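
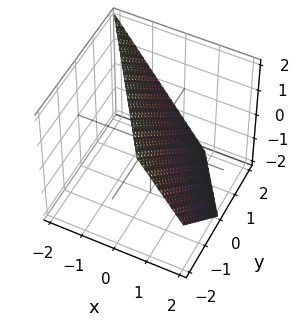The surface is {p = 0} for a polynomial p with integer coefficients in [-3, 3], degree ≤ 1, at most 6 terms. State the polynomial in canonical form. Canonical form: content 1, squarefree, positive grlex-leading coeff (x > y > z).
The degree is 1 — the surface is flat (a plane).
Checking where it meets the axes: it crosses the y-axis at the gridline y = 1; it meets the z-axis at z = 1 (among the integer gridlines).
Matching integer coefficients to the picture gives p.

3*x + 2*y + 2*z - 2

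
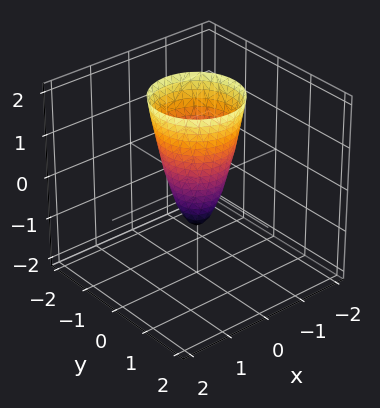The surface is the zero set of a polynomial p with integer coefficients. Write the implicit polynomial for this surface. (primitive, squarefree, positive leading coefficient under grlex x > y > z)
(a) Degree: no degree-1 surface has this shape, so deg p = 2.
(b) Symmetries: rotational symmetry about the z-axis ⇒ p depends on x, y only through x² + y².
(c) Reading off the gridlines: it crosses the z-axis at the gridline z = -1; a circular section at z = 1 has radius between 0 and 1.
(d) Fitting integer coefficients to these (and the overall shape) gives p.

3*x^2 + 3*y^2 - z - 1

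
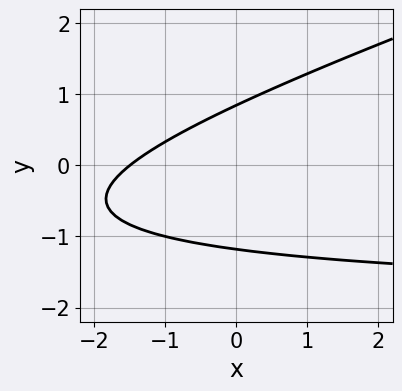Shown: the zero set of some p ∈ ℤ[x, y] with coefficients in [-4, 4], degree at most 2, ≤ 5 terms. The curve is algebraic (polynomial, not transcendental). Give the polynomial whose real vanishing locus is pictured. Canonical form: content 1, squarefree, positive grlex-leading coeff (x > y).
First, degree: no degree-1 curve has this shape, so deg p = 2.
Finally, solving for integer coefficients yields p as stated.

x*y - 3*y^2 + 2*x - y + 3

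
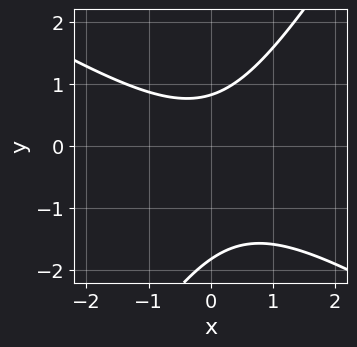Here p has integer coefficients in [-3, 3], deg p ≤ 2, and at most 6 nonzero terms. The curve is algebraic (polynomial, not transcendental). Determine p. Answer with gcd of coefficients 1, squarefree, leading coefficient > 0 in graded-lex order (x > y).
2*x^2 + 2*x*y - 2*y^2 - 2*y + 3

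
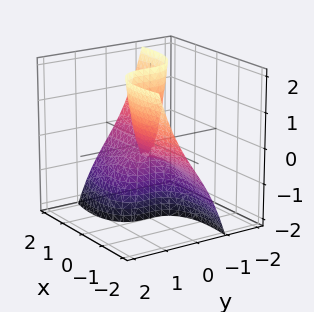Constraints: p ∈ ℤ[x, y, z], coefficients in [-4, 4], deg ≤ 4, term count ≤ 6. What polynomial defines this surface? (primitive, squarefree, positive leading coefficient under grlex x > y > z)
First, deg p = 3. A generic line meets the surface in up to 3 points.
Then, observable constraints: one x-axis crossing is at x = 0; one y-axis crossing is at y = 0; the visible z-axis segment lies entirely on the surface.
Finally, matching integer coefficients to the picture gives p.

2*x^2*y + 3*y^3 + 3*x*z - y^2 + x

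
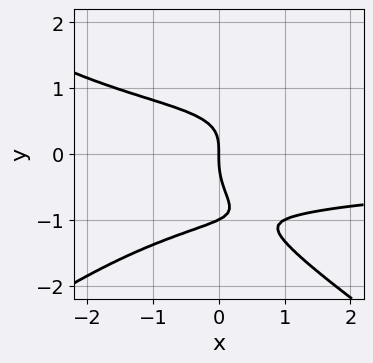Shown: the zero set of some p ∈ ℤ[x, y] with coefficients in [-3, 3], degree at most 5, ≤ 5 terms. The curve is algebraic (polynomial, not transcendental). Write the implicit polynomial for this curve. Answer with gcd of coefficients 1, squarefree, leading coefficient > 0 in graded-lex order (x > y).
(a) The degree is 4 — a generic line meets the curve in up to 4 points.
(b) Reading off the gridlines: it meets the x-axis at x = 0 (among the integer gridlines); among the integer gridlines, it crosses the y-axis at y ∈ {-1, 0}.
(c) Assembling these constraints gives the stated polynomial.

x^2*y^2 - 2*y^4 + x*y^2 - 2*y^3 - 2*x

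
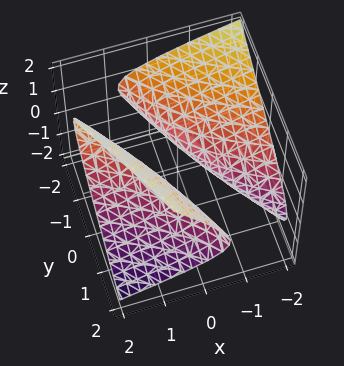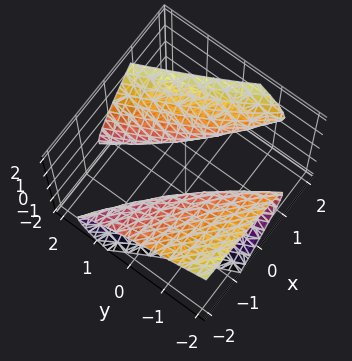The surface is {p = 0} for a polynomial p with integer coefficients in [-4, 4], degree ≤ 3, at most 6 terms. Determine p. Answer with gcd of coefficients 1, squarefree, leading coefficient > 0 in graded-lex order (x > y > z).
x^2 + 3*x*y + 3*x*z + y^2 - 3*z^2 - 1

(a) The picture has 2 separate pieces. Treating them together as one polynomial.
(b) Degree: no degree-1 surface has this shape, so deg p = 2.
(c) From the visible intercepts: among the integer gridlines, it crosses the x-axis at x ∈ {-1, 1}; the y-axis gridline crossings are at y ∈ {-1, 1}.
(d) Assembling these constraints gives the stated polynomial.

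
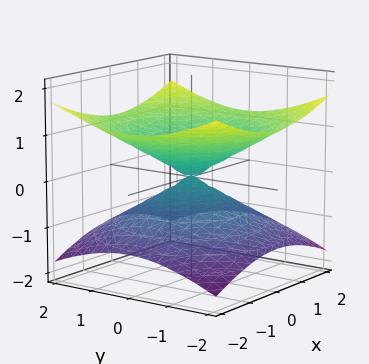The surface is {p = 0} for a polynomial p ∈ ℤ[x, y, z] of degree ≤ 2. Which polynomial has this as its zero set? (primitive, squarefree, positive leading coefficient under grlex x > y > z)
First, the degree is 2 — a double cone through the origin; a quadric.
Then, symmetries: rotational symmetry about the z-axis ⇒ p depends on x, y only through x² + y²; it's symmetric under z → −z, forcing even powers of z.
Then, from the visible intercepts: it crosses the y-axis at the gridline y = 0; a circular section at z = -1 has radius between 1 and 2; it crosses the z-axis at the gridline z = 0.
Finally, matching integer coefficients to the picture gives p.

x^2 + y^2 - 3*z^2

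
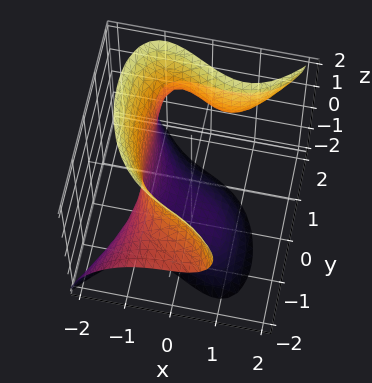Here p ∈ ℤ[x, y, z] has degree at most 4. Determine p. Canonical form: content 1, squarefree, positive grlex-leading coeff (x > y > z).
3*x^3 - 2*x*y*z - 2*y^2*z + z^3 + 3

deg p = 3. A generic line meets the surface in up to 3 points.
Checking where it meets the axes: the surface avoids every integer y-axis point in the box; it crosses the x-axis at the gridline x = -1.
These observations pin down the coefficients.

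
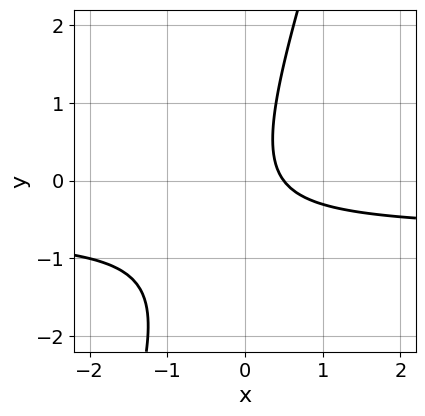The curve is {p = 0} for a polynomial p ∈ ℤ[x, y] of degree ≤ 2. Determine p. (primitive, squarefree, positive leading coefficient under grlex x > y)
3*x*y - y^2 + 2*x - 1

(a) deg p = 2. No degree-1 curve has this shape.
(b) Checking where it meets the axes: the curve avoids every integer y-axis point in the box.
(c) Together with the visible shape, these determine p as stated.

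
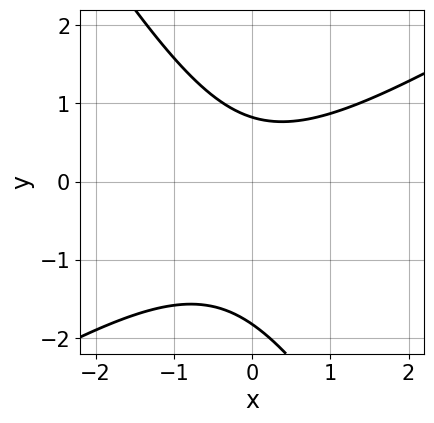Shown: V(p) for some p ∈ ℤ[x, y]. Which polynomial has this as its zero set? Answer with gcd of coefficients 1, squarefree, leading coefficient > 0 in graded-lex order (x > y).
Degree: the shape is more complex than any degree-1 curve, so deg p = 2.
Checking where it meets the axes: no x-intercept at any integer in the box.
Matching integer coefficients to the picture gives p.

2*x^2 - 2*x*y - 2*y^2 - 2*y + 3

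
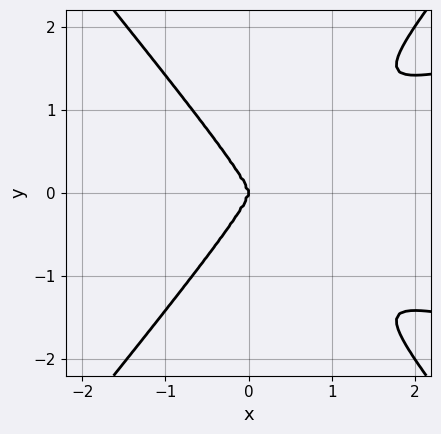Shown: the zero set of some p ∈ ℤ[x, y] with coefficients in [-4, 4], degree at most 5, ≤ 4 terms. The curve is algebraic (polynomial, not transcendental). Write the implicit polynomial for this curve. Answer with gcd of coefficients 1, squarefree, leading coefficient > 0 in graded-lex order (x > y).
deg p = 4. No degree-3 curve has this shape.
Symmetries: the y ↦ −y reflection is a symmetry, so y appears only in even powers.
Checking where it meets the axes: one y-axis crossing is at y = 0; it crosses the x-axis at the gridline x = 0.
Solving for integer coefficients yields p as stated.

3*x^2*y^2 - 2*y^4 - 2*x^3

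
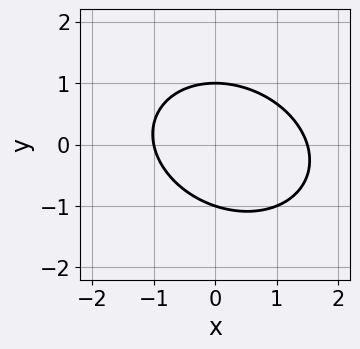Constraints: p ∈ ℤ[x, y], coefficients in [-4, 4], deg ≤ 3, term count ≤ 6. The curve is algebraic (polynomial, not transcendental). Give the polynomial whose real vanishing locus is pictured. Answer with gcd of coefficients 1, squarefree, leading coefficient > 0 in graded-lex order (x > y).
Degree: no degree-1 curve has this shape, so deg p = 2.
From the axis intercepts and sections: one x-axis crossing is at x = -1; among the integer gridlines, it crosses the y-axis at y ∈ {-1, 1}.
Putting this together gives p.

2*x^2 + x*y + 3*y^2 - x - 3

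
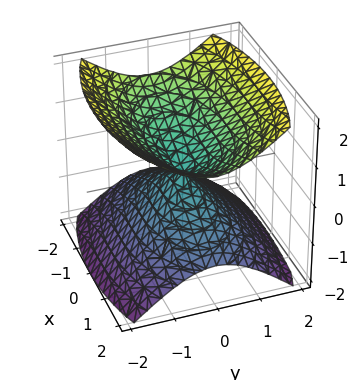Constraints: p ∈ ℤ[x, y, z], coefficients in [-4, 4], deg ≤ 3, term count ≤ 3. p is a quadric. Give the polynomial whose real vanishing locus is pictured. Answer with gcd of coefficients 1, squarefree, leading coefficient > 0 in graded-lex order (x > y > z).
I count 2 distinct pieces. They look like related sheets of one shape, so recover p as a whole.
Degree: a double cone through the origin; a quadric, so deg p = 2.
Symmetries: the y ↦ −y reflection is a symmetry, so y appears only in even powers; the z ↦ −z reflection is a symmetry, so z appears only in even powers; the x ↦ −x reflection is a symmetry, so x appears only in even powers.
From the axis intercepts and sections: one z-axis crossing is at z = 0; it crosses the y-axis at the gridline y = 0; one x-axis crossing is at x = 0.
Fitting integer coefficients to these (and the overall shape) gives p.

x^2 + 3*y^2 - 3*z^2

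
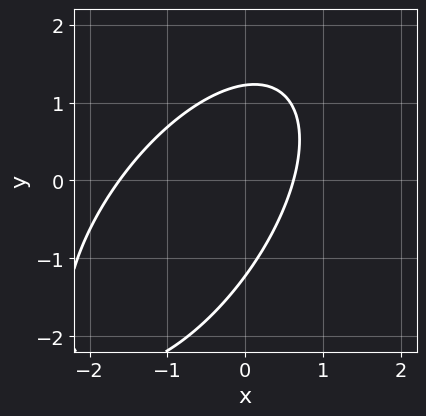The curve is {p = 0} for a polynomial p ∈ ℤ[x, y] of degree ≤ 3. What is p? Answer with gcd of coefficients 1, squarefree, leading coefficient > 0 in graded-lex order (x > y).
1. Degree: no degree-1 curve has this shape, so deg p = 2.
2. Matching integer coefficients to the picture gives p.

3*x^2 - 3*x*y + 2*y^2 + 3*x - 3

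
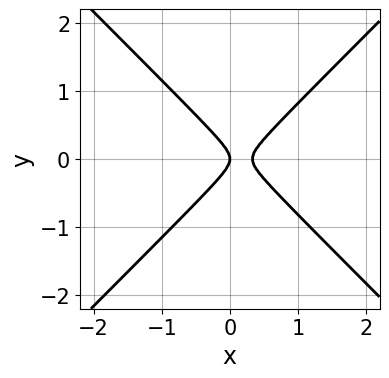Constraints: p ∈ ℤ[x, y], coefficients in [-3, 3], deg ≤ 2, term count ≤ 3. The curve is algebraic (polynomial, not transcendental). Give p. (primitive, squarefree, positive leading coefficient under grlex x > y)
1. deg p = 2. The shape is more complex than any degree-1 curve.
2. Symmetries: mirror symmetry y ↦ −y ⇒ only even powers of y.
3. Observable constraints: one y-axis crossing is at y = 0; it crosses the x-axis at the gridline x = 0.
4. The integer polynomial consistent with all of this is the stated p.

3*x^2 - 3*y^2 - x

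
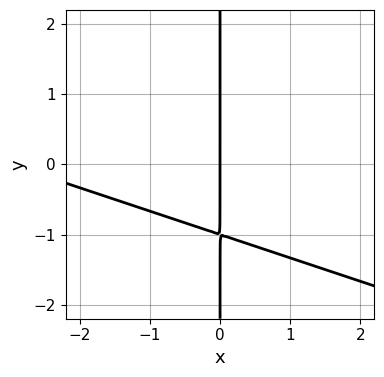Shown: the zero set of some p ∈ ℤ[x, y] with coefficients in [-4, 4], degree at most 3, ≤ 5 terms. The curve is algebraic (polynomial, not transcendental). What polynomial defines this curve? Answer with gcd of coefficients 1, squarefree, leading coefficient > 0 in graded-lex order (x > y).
x^2 + 3*x*y + 3*x

1. The degree is 2 — a generic line meets the curve in up to 2 points.
2. Checking where it meets the axes: it meets the x-axis at x = 0 (among the integer gridlines); every point of the y-axis in the box is on the curve.
3. Matching integer coefficients to the picture gives p.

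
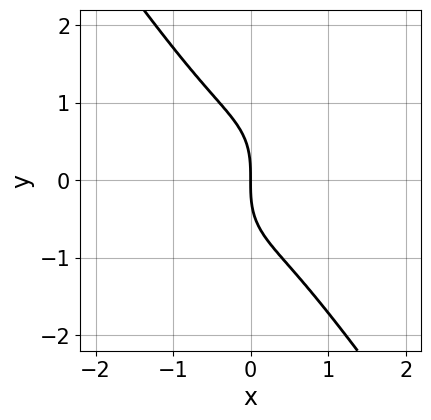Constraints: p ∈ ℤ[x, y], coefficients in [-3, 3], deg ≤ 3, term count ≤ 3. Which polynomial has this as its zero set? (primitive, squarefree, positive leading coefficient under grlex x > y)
First, the degree is 3 — a generic line meets the curve in up to 3 points.
Then, observable constraints: it meets the x-axis at x = 0 (among the integer gridlines); it crosses the y-axis at the gridline y = 0.
Finally, matching integer coefficients to the picture gives p.

3*x^3 + y^3 + 2*x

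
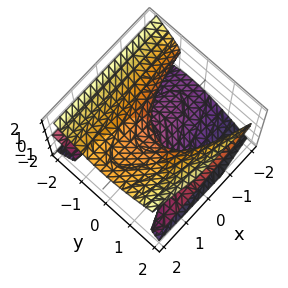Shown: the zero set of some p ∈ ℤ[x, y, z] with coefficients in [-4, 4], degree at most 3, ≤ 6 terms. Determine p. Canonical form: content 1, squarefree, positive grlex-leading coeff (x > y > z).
3*y^2*z - 3*z^3 + x*y + 2*x - y

First, deg p = 3. A generic line meets the surface in up to 3 points.
Next, observable constraints: it crosses the z-axis at the gridline z = 0; it crosses the x-axis at the gridline x = 0.
Finally, the integer polynomial consistent with all of this is the stated p.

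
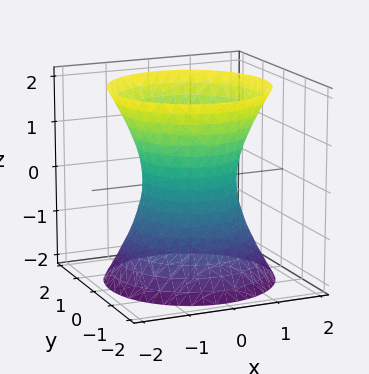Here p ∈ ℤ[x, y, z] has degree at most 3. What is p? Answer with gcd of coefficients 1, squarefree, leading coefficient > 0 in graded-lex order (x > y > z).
(a) deg p = 2.
(b) By symmetry, the surface is invariant under rotation about z: p = q(x² + y², z).
(c) Observable constraints: among the integer gridlines, it crosses the y-axis at y ∈ {-1, 1}; it misses every integer gridline on the z-axis.
(d) The integer polynomial consistent with all of this is the stated p.

2*x^2 + 2*y^2 - z^2 - 2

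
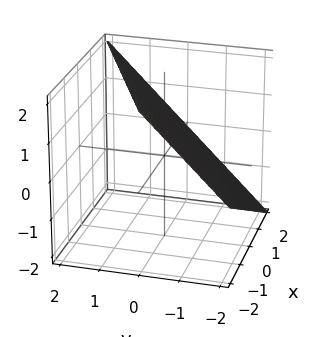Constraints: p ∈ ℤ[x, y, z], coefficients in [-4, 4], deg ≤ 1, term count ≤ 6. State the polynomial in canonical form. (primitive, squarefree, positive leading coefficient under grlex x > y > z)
First, degree: every cross-section is a straight line — this is a plane, so deg p = 1.
Next, from the visible intercepts: it crosses the y-axis at the gridline y = -1; it meets the x-axis at x = 2 (among the integer gridlines); one z-axis crossing is at z = 1.
Finally, assembling these constraints gives the stated polynomial.

x - 2*y + 2*z - 2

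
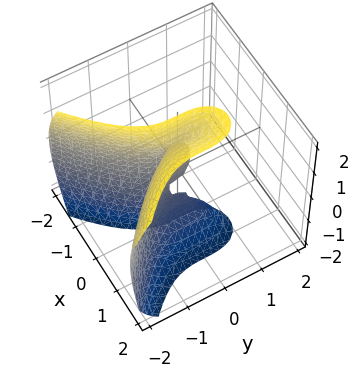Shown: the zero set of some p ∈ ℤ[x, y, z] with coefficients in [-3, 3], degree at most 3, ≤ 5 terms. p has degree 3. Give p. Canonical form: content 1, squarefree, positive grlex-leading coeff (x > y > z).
x*z^2 - y^3 - 3*x^2 - x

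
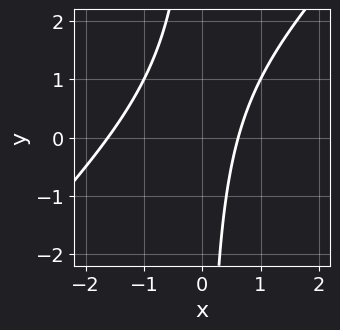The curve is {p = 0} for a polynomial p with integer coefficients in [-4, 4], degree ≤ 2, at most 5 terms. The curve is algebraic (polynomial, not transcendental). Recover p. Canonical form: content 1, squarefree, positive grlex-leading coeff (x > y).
x^2 - x*y + x - 1

deg p = 2. A generic line meets the curve in up to 2 points.
Observable constraints: the curve avoids every integer y-axis point in the box.
The integer polynomial consistent with all of this is the stated p.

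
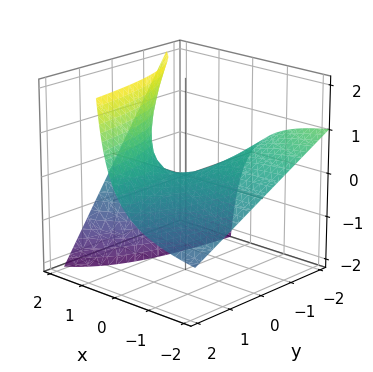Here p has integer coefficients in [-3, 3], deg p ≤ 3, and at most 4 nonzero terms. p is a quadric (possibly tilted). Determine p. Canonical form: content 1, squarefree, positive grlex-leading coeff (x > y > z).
(a) The degree is 2 — the shape is more complex than any degree-1 surface.
(b) Reading off the gridlines: the visible x-axis segment lies entirely on the surface; every point of the y-axis in the box is on the surface; it crosses the z-axis at the gridline z = 0.
(c) The integer polynomial consistent with all of this is the stated p.

2*x*y + 3*x*z - 3*z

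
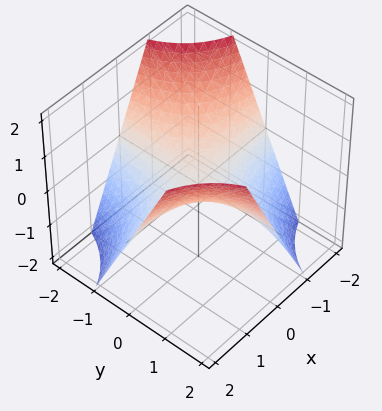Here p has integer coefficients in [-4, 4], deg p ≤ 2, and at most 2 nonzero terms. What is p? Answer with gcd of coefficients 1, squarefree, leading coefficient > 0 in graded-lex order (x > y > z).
x*y - z

(a) The degree is 2 — a hyperbolic paraboloid; a quadric.
(b) Against the integer gridlines: the visible y-axis segment lies entirely on the surface; the visible x-axis segment lies entirely on the surface; it crosses the z-axis at the gridline z = 0.
(c) Assembling these constraints gives the stated polynomial.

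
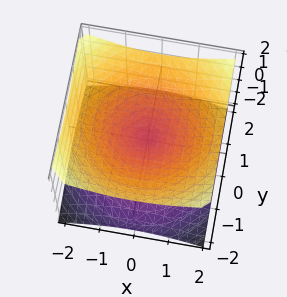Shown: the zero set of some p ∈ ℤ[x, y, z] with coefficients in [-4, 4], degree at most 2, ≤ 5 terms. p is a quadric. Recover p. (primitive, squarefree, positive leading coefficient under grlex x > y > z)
(a) Degree: two nappes meeting at a single point; a quadric, so deg p = 2.
(b) Symmetries: it's symmetric under z → −z, forcing even powers of z; rotational symmetry about the z-axis ⇒ p depends on x, y only through x² + y².
(c) Against the integer gridlines: a circular section at z = -1 has radius between 1 and 2; it crosses the x-axis at the gridline x = 0; it crosses the y-axis at the gridline y = 0.
(d) Fitting integer coefficients to these (and the overall shape) gives p.

x^2 + y^2 - 2*z^2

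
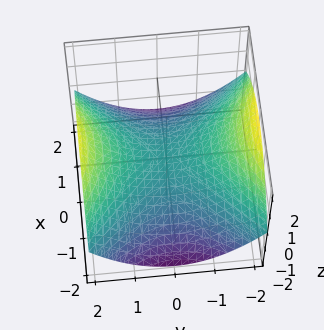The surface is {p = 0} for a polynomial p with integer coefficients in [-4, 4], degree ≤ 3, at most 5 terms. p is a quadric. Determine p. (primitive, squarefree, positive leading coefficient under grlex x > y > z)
x^2 - y^2 + 3*z

First, deg p = 2. A hyperbolic paraboloid; a quadric.
Then, symmetries: it's symmetric under y → −y, forcing even powers of y; it's symmetric under x → −x, forcing even powers of x.
Next, observable constraints: it meets the y-axis at y = 0 (among the integer gridlines); it meets the z-axis at z = 0 (among the integer gridlines).
Finally, these observations pin down the coefficients.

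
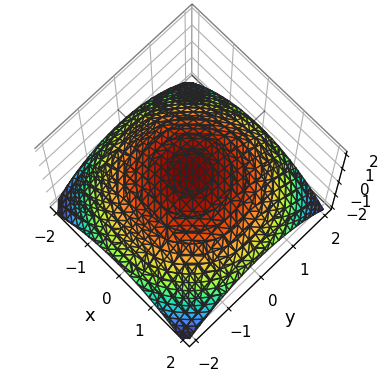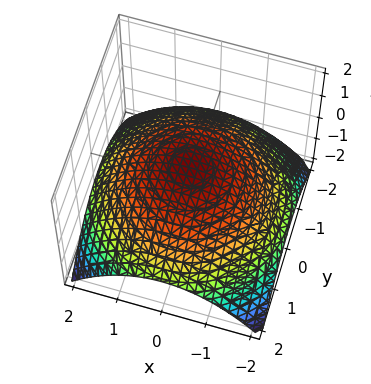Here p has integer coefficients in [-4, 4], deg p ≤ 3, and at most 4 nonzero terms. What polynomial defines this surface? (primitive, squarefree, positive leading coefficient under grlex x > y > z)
(a) The degree is 2 — no degree-1 surface has this shape.
(b) Symmetry: the z-axis is an axis of rotation, so x and y enter only as x² + y².
(c) Observable constraints: a circular section at z = 0 has radius between 1 and 2.
(d) Solving for integer coefficients yields p as stated.

x^2 + y^2 + 3*z - 2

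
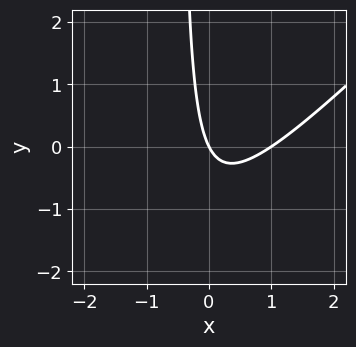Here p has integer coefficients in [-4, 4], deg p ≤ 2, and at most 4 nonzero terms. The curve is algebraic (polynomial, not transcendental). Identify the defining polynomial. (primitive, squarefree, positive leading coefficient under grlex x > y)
2*x^2 - 2*x*y - 2*x - y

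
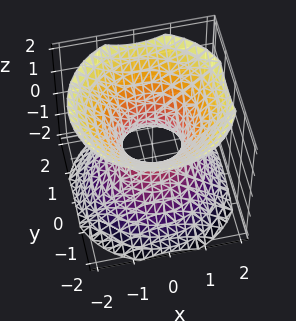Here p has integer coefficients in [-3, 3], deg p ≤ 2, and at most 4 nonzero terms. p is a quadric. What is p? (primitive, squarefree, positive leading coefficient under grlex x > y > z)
1. deg p = 2.
2. Symmetries: mirror symmetry z ↦ −z ⇒ only even powers of z; every cross-section ⟂ z is a circle, so x, y appear only via x² + y².
3. From the visible intercepts: the surface avoids every integer z-axis point in the box; a circular section at z = -1 has radius between 1 and 2.
4. Solving for integer coefficients yields p as stated.

3*x^2 + 3*y^2 - 3*z^2 - 2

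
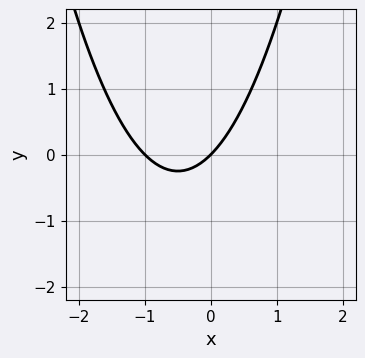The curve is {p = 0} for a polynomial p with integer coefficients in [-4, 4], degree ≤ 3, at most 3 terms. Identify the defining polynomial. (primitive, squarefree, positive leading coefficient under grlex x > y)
The degree is 2 — a generic line meets the curve in up to 2 points.
From the visible intercepts: one y-axis crossing is at y = 0; the x-axis gridline crossings are at x ∈ {-1, 0}.
The integer polynomial consistent with all of this is the stated p.

x^2 + x - y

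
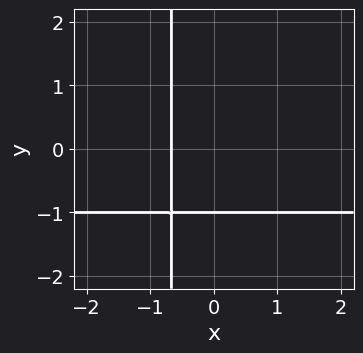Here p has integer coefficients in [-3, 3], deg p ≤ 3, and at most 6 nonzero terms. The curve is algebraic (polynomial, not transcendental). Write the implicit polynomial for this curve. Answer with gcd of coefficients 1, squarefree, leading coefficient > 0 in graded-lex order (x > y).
(a) The degree is 2 — the shape is more complex than any degree-1 curve.
(b) Checking where it meets the axes: one y-axis crossing is at y = -1.
(c) Putting this together gives p.

3*x*y + 3*x + 2*y + 2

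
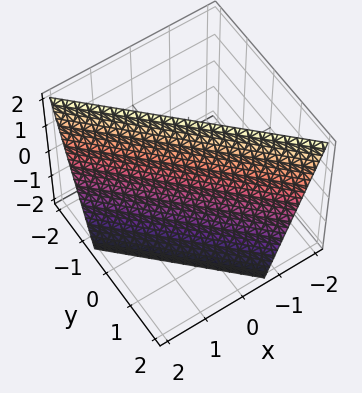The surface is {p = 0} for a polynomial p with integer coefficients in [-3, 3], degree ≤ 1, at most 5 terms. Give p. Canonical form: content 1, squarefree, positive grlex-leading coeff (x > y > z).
The degree is 1 — the surface is flat (a plane).
From the visible intercepts: one z-axis crossing is at z = 2.
Matching integer coefficients to the picture gives p.

3*x + 3*y + z - 2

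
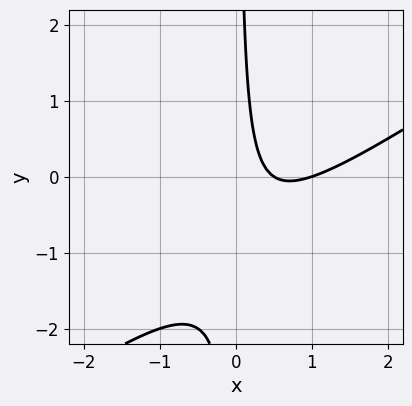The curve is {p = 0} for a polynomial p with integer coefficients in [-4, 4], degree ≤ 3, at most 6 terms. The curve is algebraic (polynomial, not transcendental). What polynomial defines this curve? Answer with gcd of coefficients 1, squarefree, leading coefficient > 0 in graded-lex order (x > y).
(a) Degree: no degree-1 curve has this shape, so deg p = 2.
(b) Observable constraints: it crosses the x-axis at the gridline x = 1; the curve avoids every integer y-axis point in the box.
(c) Solving for integer coefficients yields p as stated.

2*x^2 - 3*x*y - 3*x + 1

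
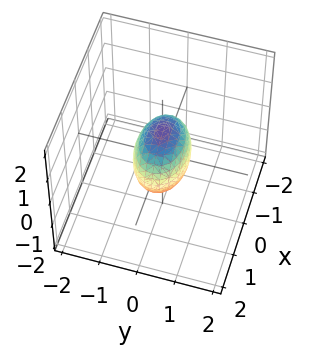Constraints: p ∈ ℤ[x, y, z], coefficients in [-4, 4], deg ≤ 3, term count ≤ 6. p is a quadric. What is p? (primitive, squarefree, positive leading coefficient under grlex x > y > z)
x^2 + 2*y^2 + z^2 - 1

1. Degree: bounded and convex; a quadric, so deg p = 2.
2. Symmetries: mirror symmetry y ↦ −y ⇒ only even powers of y; mirror symmetry x ↦ −x ⇒ only even powers of x; it's symmetric under z → −z, forcing even powers of z.
3. Checking where it meets the axes: among the integer gridlines, it crosses the z-axis at z ∈ {-1, 1}; the x-axis gridline crossings are at x ∈ {-1, 1}.
4. The integer polynomial consistent with all of this is the stated p.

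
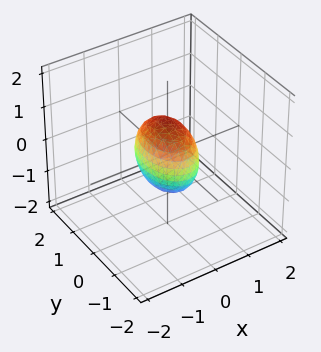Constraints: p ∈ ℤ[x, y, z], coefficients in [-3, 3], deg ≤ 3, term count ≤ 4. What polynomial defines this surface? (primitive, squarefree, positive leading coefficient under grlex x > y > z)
2*x^2 + y^2 + z^2 - 1

(a) The degree is 2 — a closed, bounded, convex surface; a quadric.
(b) Symmetries: the y ↦ −y reflection is a symmetry, so y appears only in even powers; mirror symmetry z ↦ −z ⇒ only even powers of z; mirror symmetry x ↦ −x ⇒ only even powers of x.
(c) Against the integer gridlines: among the integer gridlines, it crosses the z-axis at z ∈ {-1, 1}; the y-axis gridline crossings are at y ∈ {-1, 1}.
(d) Solving for integer coefficients yields p as stated.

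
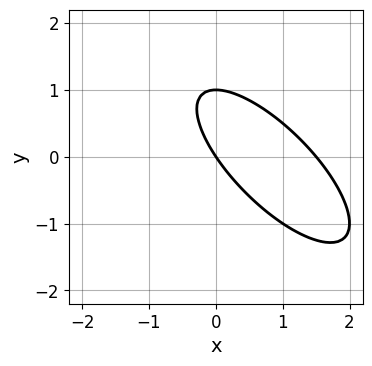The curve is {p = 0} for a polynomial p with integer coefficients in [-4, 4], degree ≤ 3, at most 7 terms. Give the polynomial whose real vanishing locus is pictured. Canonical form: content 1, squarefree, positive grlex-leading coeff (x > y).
(a) Degree: the shape is more complex than any degree-1 curve, so deg p = 2.
(b) Reading off the gridlines: one x-axis crossing is at x = 0; among the integer gridlines, it crosses the y-axis at y ∈ {0, 1}.
(c) Together with the visible shape, these determine p as stated.

2*x^2 + 3*x*y + 2*y^2 - 3*x - 2*y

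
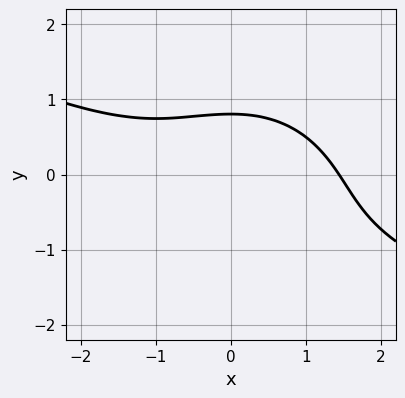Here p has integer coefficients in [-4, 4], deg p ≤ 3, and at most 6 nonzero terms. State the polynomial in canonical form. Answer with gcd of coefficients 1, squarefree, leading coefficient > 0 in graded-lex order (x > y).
x^3 + 2*x^2*y + 2*y^3 + 3*y^2 - 3

(a) Degree: the shape is more complex than any degree-2 curve, so deg p = 3.
(b) Putting this together gives p.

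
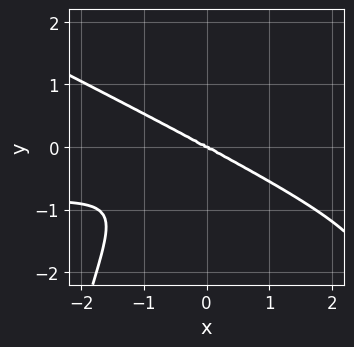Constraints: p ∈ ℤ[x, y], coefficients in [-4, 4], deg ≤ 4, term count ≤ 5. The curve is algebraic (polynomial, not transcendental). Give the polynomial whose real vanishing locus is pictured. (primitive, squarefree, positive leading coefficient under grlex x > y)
First, the degree is 4 — no degree-3 curve has this shape.
Then, observable constraints: it meets the y-axis at y = 0 (among the integer gridlines); it crosses the x-axis at the gridline x = 0.
Finally, putting this together gives p.

x^3*y + 2*x^2*y^2 + x^3 + x^2*y + 3*y^3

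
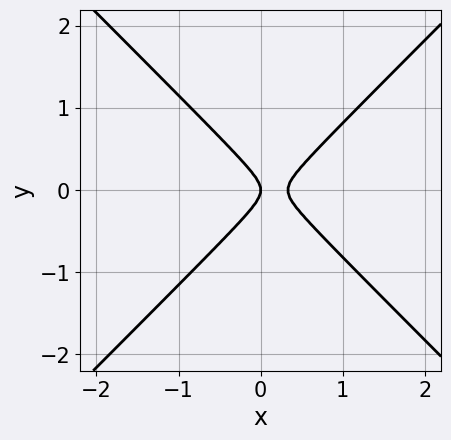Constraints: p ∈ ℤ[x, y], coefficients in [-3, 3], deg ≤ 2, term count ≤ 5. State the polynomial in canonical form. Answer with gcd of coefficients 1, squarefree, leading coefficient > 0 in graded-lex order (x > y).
deg p = 2. A generic line meets the curve in up to 2 points.
Symmetries: the y ↦ −y reflection is a symmetry, so y appears only in even powers.
From the visible intercepts: it meets the x-axis at x = 0 (among the integer gridlines); it meets the y-axis at y = 0 (among the integer gridlines).
Solving for integer coefficients yields p as stated.

3*x^2 - 3*y^2 - x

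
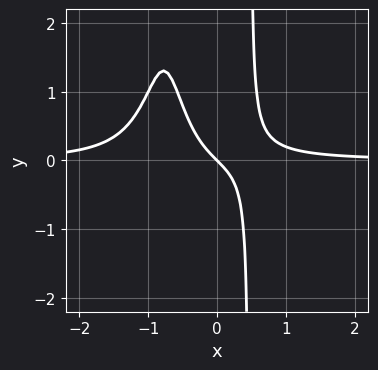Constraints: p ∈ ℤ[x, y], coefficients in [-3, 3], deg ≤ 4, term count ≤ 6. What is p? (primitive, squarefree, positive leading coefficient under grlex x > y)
Degree: a generic line meets the curve in up to 4 points, so deg p = 4.
Observable constraints: one x-axis crossing is at x = 0; one y-axis crossing is at y = 0.
Putting this together gives p.

3*x^3*y + 3*x^2*y - x - y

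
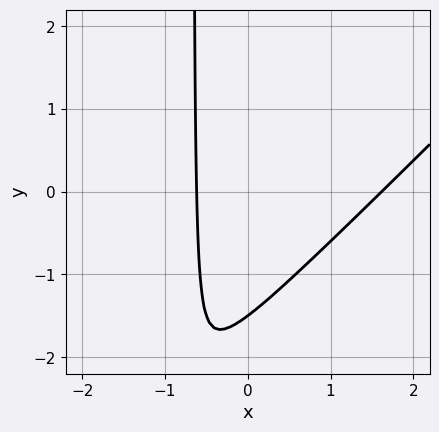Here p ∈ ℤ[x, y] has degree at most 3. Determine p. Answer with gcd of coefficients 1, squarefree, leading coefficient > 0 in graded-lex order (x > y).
deg p = 2.
Matching integer coefficients to the picture gives p.

3*x^2 - 3*x*y - 3*x - 2*y - 3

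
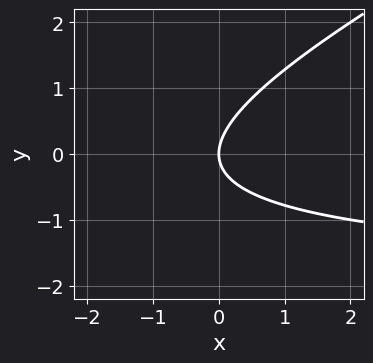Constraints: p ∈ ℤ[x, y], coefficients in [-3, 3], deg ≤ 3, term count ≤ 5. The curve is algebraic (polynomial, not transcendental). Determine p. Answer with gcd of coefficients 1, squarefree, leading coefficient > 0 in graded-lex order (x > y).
(a) deg p = 2. No degree-1 curve has this shape.
(b) Against the integer gridlines: it meets the y-axis at y = 0 (among the integer gridlines); one x-axis crossing is at x = 0.
(c) Matching integer coefficients to the picture gives p.

x*y - 2*y^2 + 2*x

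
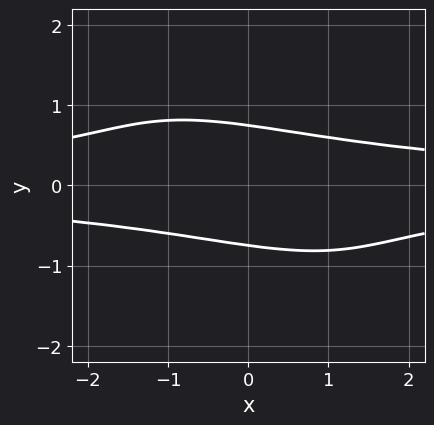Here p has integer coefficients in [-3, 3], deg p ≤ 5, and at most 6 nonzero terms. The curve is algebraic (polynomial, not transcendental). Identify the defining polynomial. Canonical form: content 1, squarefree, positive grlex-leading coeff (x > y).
x^2*y^2 + 2*x*y^3 + y^4 + 3*y^2 - 2

(a) The degree is 4 — no degree-3 curve has this shape.
(b) Checking where it meets the axes: no x-intercept at any integer in the box.
(c) The integer polynomial consistent with all of this is the stated p.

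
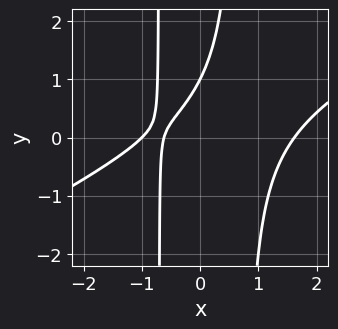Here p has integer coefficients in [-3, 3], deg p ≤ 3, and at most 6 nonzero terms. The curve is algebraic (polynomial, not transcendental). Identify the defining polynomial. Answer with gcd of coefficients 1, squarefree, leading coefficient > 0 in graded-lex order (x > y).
x^3 - 2*x^2*y - 2*x + y - 1

The degree is 3 — the shape is more complex than any degree-2 curve.
Checking where it meets the axes: it crosses the x-axis at the gridline x = -1; it meets the y-axis at y = 1 (among the integer gridlines).
Fitting integer coefficients to these (and the overall shape) gives p.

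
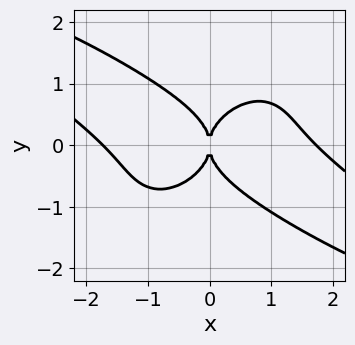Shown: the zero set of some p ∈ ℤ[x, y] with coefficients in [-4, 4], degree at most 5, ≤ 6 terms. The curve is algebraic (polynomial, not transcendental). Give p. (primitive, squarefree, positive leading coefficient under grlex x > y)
The degree is 4 — the shape is more complex than any degree-3 curve.
From the axis intercepts and sections: it crosses the x-axis at the gridline x = 0; it crosses the y-axis at the gridline y = 0.
Together with the visible shape, these determine p as stated.

x^4 + 2*x^3*y + 3*y^4 - 3*x^2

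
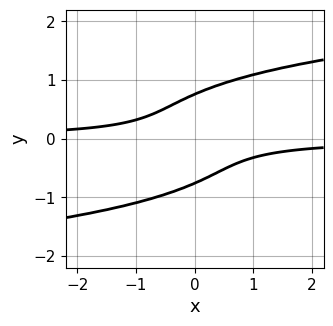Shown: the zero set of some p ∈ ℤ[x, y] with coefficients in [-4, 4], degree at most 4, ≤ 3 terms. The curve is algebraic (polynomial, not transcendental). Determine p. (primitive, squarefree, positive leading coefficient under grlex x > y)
3*y^4 - 3*x*y - 1

1. deg p = 4.
2. Reading off the gridlines: the curve avoids every integer x-axis point in the box.
3. Together with the visible shape, these determine p as stated.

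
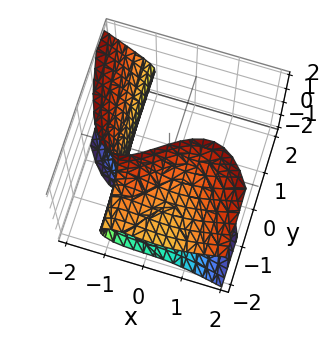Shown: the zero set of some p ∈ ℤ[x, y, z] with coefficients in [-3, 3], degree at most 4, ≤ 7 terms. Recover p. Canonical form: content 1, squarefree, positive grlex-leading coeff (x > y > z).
1. deg p = 3.
2. Against the integer gridlines: no z-intercept at any integer in the box; it meets the x-axis at x = -1 (among the integer gridlines); the surface avoids every integer y-axis point in the box.
3. Fitting integer coefficients to these (and the overall shape) gives p.

3*x^3 + x*y*z - 2*x*z^2 + 3*y*z^2 + 3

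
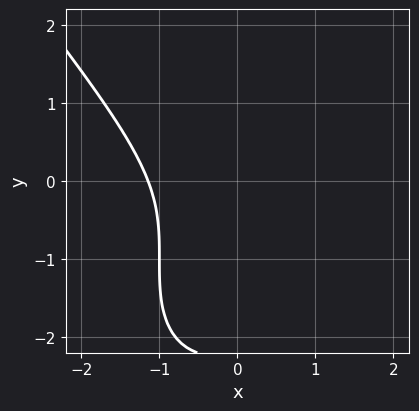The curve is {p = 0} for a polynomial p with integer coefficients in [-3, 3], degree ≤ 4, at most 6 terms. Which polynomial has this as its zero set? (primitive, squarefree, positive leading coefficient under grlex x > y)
2*x^3 + y^3 + 3*y^2 + 3*y + 3

First, the degree is 3 — the shape is more complex than any degree-2 curve.
Then, against the integer gridlines: it misses every integer gridline on the y-axis.
Finally, putting this together gives p.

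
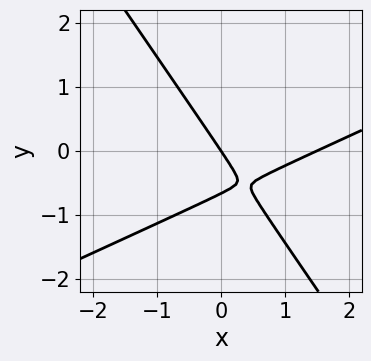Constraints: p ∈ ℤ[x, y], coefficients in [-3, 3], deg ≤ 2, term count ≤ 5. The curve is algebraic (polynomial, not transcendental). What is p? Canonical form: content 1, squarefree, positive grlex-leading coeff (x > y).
1. Degree: a generic line meets the curve in up to 2 points, so deg p = 2.
2. Against the integer gridlines: it meets the y-axis at y = 0 (among the integer gridlines); it meets the x-axis at x = 0 (among the integer gridlines).
3. Solving for integer coefficients yields p as stated.

2*x^2 - 3*x*y - 3*y^2 - 3*x - 2*y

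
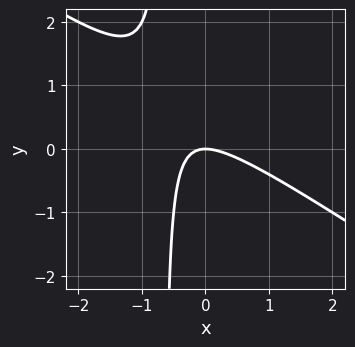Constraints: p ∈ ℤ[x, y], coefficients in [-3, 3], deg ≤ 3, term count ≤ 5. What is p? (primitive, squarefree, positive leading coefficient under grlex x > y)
2*x^2 + 3*x*y + 2*y

1. The degree is 2 — a generic line meets the curve in up to 2 points.
2. Checking where it meets the axes: one x-axis crossing is at x = 0; it meets the y-axis at y = 0 (among the integer gridlines).
3. Assembling these constraints gives the stated polynomial.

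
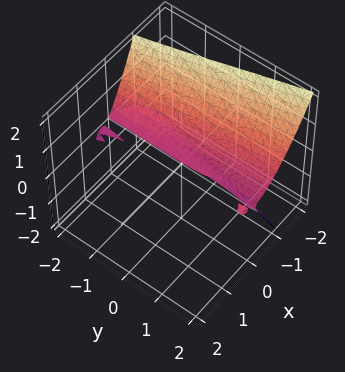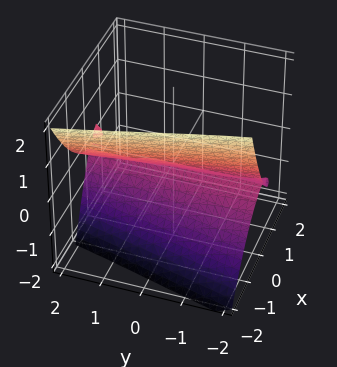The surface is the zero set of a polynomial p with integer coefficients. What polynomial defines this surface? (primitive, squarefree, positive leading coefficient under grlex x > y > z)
3*x^3 - 2*x*y*z + 3*z^2

1. I count 2 distinct pieces. They look like related sheets of one shape, so recover p as a whole.
2. deg p = 3. No degree-2 surface has this shape.
3. Checking where it meets the axes: it meets the x-axis at x = 0 (among the integer gridlines); every point of the y-axis in the box is on the surface; it meets the z-axis at z = 0 (among the integer gridlines).
4. These observations pin down the coefficients.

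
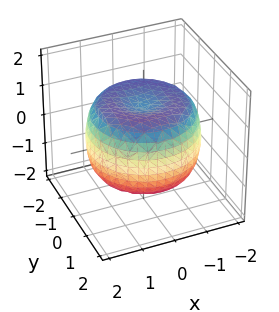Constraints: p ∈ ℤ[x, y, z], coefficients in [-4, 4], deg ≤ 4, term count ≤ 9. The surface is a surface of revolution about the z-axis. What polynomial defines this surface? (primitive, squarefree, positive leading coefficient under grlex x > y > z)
x^4 + 2*x^2*y^2 + y^4 - 2*x^2 - 2*y^2 + 2*z^2 - 2

1. Degree: no degree-3 surface has this shape, so deg p = 4.
2. Symmetry: the surface is invariant under rotation about z: p = q(x² + y², z).
3. Reading off the gridlines: a circular section at z = -1 has radius between 1 and 2; the z-axis gridline crossings are at z ∈ {-1, 1}.
4. Putting this together gives p.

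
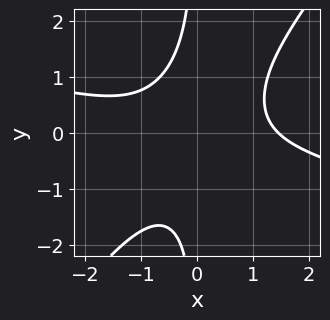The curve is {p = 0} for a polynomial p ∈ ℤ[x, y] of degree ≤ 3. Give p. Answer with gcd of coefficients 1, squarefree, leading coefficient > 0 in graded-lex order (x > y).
(a) Degree: a generic line meets the curve in up to 3 points, so deg p = 3.
(b) Against the integer gridlines: it misses every integer gridline on the y-axis.
(c) Assembling these constraints gives the stated polynomial.

x^3 + 3*x^2*y - 3*x*y^2 - 3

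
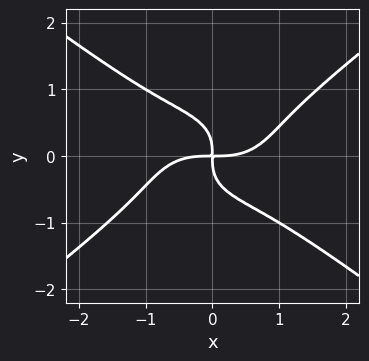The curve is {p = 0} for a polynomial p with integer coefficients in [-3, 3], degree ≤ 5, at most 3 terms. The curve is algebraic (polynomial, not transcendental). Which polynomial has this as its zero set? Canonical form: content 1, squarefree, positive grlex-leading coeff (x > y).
x^4 - 3*y^4 - 2*x*y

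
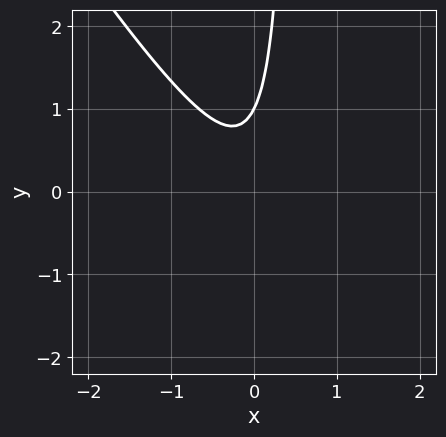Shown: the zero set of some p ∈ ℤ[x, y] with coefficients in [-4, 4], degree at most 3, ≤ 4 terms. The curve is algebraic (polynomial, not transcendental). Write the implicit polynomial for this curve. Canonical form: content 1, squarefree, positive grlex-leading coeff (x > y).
3*x^2 + 2*x*y - y + 1

First, degree: no degree-1 curve has this shape, so deg p = 2.
Next, observable constraints: one y-axis crossing is at y = 1; no x-intercept at any integer in the box.
Finally, these observations pin down the coefficients.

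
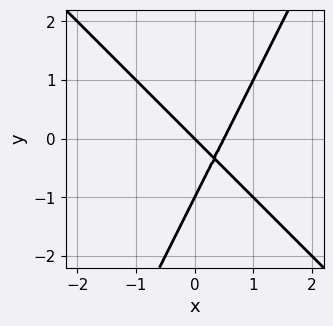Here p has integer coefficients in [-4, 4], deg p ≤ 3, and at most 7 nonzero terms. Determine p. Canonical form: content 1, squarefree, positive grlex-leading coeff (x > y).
2*x^2 + x*y - y^2 - x - y

(a) Degree: the shape is more complex than any degree-1 curve, so deg p = 2.
(b) Reading off the gridlines: it crosses the x-axis at the gridline x = 0; the y-axis gridline crossings are at y ∈ {-1, 0}.
(c) The integer polynomial consistent with all of this is the stated p.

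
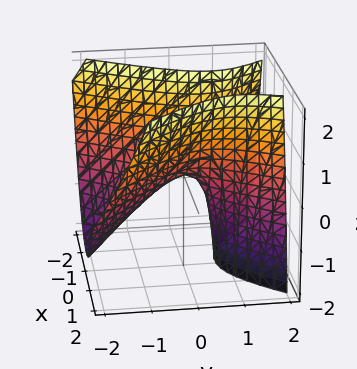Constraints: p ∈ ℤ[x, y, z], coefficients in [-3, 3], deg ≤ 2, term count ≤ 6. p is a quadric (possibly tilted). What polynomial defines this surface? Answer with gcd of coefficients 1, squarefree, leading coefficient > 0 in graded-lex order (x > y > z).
3*x^2 + x*y - 2*y^2 + 2*y*z - 2*z

1. Degree: a generic line meets the surface in up to 2 points, so deg p = 2.
2. Reading off the gridlines: one x-axis crossing is at x = 0; one y-axis crossing is at y = 0.
3. Fitting integer coefficients to these (and the overall shape) gives p.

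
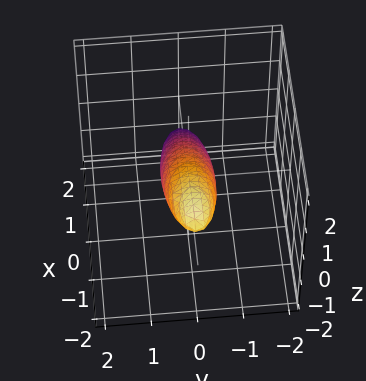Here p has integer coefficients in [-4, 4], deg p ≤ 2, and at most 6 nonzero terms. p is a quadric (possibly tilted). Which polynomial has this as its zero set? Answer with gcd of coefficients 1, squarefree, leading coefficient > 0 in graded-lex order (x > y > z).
x^2 + 3*x*z + 3*y^2 + 3*z^2 - 1

1. deg p = 2. No degree-1 surface has this shape.
2. Against the integer gridlines: among the integer gridlines, it crosses the x-axis at x ∈ {-1, 1}.
3. Fitting integer coefficients to these (and the overall shape) gives p.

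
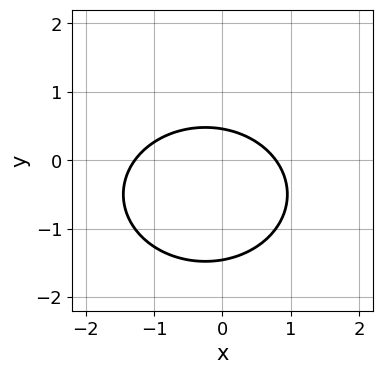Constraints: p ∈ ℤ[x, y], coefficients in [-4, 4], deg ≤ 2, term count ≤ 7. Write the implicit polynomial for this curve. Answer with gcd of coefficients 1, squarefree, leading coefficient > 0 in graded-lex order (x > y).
2*x^2 + 3*y^2 + x + 3*y - 2

First, degree: no degree-1 curve has this shape, so deg p = 2.
Finally, matching integer coefficients to the picture gives p.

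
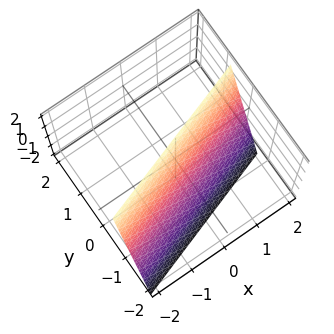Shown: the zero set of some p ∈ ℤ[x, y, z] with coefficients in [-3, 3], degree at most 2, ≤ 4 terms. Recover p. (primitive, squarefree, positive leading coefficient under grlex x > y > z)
x - 3*y + z - 2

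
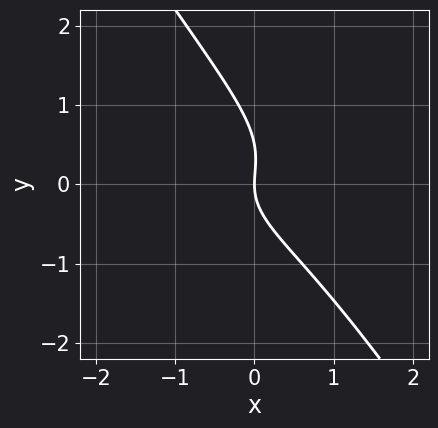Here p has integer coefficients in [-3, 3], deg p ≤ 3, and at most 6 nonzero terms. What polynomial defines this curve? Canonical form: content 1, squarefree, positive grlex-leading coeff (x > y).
1. The degree is 3 — a generic line meets the curve in up to 3 points.
2. Against the integer gridlines: it crosses the x-axis at the gridline x = 0; it crosses the y-axis at the gridline y = 0.
3. Together with the visible shape, these determine p as stated.

3*x*y^2 + 2*y^3 - y^2 + 2*x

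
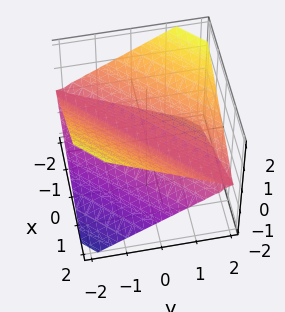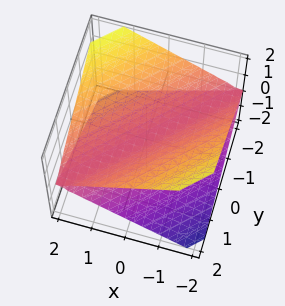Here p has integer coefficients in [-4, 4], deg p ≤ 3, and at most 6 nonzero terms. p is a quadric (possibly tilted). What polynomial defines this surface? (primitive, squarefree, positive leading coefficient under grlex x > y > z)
(a) The degree is 2 — the shape is more complex than any degree-1 surface.
(b) Against the integer gridlines: it crosses the x-axis at the gridline x = 0; it crosses the y-axis at the gridline y = 0; one z-axis crossing is at z = 0.
(c) Fitting integer coefficients to these (and the overall shape) gives p.

x^2 - 2*x*y + y^2 - 3*z^2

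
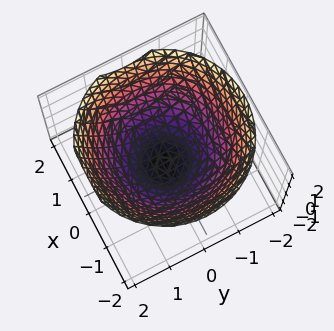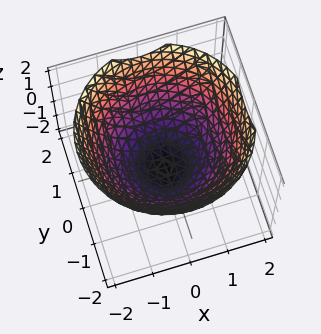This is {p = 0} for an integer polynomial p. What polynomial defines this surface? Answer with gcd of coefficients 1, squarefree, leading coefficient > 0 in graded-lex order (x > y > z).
deg p = 2.
Symmetries: rotational symmetry about the z-axis ⇒ p depends on x, y only through x² + y².
From the axis intercepts and sections: it crosses the z-axis at the gridline z = -1; a circular section at z = 0 has radius between 1 and 2.
These observations pin down the coefficients.

2*x^2 + 2*y^2 - 3*z - 3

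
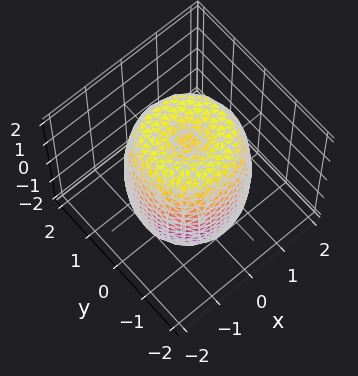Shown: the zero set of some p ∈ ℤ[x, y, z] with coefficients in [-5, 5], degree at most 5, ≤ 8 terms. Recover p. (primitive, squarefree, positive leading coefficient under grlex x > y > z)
2*x^4 + 4*x^2*y^2 + 2*y^4 - 3*x^2 - 3*y^2 + z^2 - 2

First, the degree is 4 — no degree-3 surface has this shape.
Next, by symmetry, every cross-section ⟂ z is a circle, so x, y appear only via x² + y².
Next, from the axis intercepts and sections: a circular section at z = 0 has radius between 1 and 2.
Finally, solving for integer coefficients yields p as stated.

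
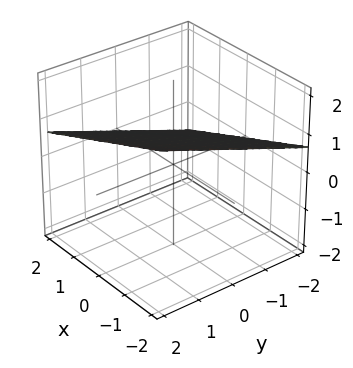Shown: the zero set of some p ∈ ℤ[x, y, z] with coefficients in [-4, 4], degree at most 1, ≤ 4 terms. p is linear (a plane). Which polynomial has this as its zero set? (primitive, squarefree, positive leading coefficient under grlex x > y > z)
First, degree: every cross-section is a straight line — this is a plane, so deg p = 1.
Next, reading off the gridlines: it meets the y-axis at y = -2 (among the integer gridlines); it crosses the x-axis at the gridline x = 2.
Finally, assembling these constraints gives the stated polynomial.

x - y + 3*z - 2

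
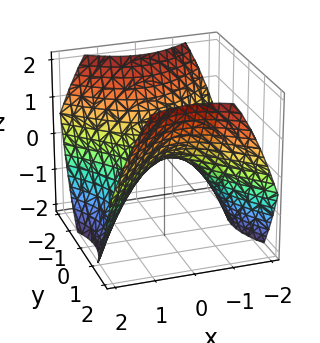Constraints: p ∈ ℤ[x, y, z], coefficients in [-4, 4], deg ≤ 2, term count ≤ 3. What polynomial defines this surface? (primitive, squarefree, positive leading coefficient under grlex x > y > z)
deg p = 2.
Symmetries: it's symmetric under x → −x, forcing even powers of x; the y ↦ −y reflection is a symmetry, so y appears only in even powers.
From the visible intercepts: it meets the z-axis at z = 0 (among the integer gridlines); one y-axis crossing is at y = 0; one x-axis crossing is at x = 0.
Solving for integer coefficients yields p as stated.

2*x^2 - 2*y^2 + 3*z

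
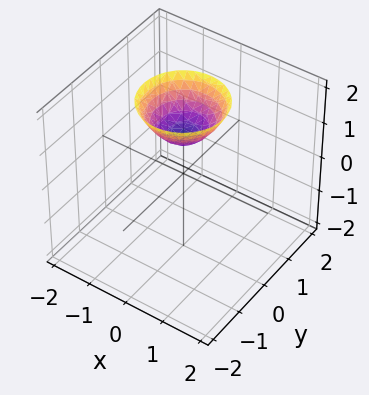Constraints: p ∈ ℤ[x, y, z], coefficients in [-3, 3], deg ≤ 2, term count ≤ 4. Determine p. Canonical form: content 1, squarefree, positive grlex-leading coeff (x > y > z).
1. The degree is 2 — the shape is more complex than any degree-1 surface.
2. By symmetry, the surface is invariant under rotation about z: p = q(x² + y², z).
3. Against the integer gridlines: a circular section at z = 2 has radius exactly 1; it misses every integer gridline on the y-axis.
4. Solving for integer coefficients yields p as stated.

x^2 + y^2 - z + 1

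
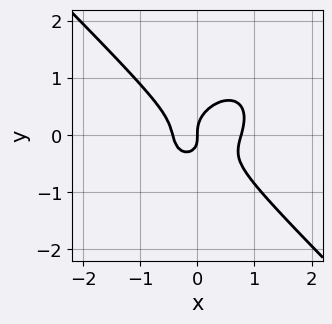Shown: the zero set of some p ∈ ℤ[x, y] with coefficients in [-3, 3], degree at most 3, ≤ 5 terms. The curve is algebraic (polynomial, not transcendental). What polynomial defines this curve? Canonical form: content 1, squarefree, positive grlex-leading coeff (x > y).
3*x^3 + 3*y^3 - x^2 - x*y - x

Degree: a generic line meets the curve in up to 3 points, so deg p = 3.
Reading off the gridlines: it crosses the x-axis at the gridline x = 0; it crosses the y-axis at the gridline y = 0.
The integer polynomial consistent with all of this is the stated p.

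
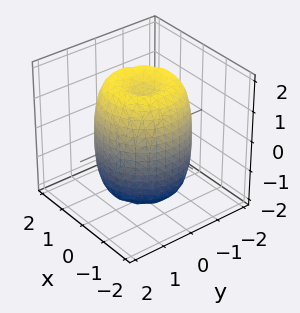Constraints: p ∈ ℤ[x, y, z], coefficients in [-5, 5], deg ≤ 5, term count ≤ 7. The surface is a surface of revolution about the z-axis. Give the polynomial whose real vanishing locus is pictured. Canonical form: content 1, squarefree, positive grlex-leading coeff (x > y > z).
2*x^4 + 4*x^2*y^2 + 2*y^4 - 3*x^2 - 3*y^2 + z^2 - 2

(a) Degree: the shape is more complex than any degree-3 surface, so deg p = 4.
(b) Symmetries: every cross-section ⟂ z is a circle, so x, y appear only via x² + y².
(c) From the axis intercepts and sections: a circular section at z = 1 has radius between 1 and 2.
(d) The integer polynomial consistent with all of this is the stated p.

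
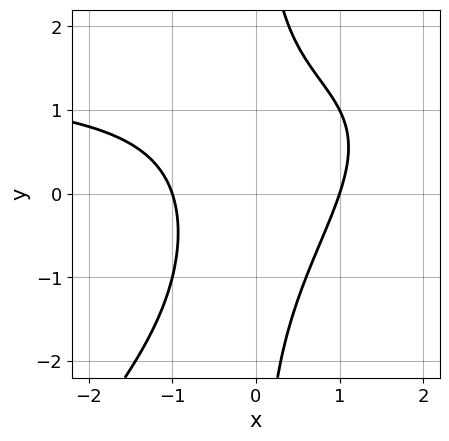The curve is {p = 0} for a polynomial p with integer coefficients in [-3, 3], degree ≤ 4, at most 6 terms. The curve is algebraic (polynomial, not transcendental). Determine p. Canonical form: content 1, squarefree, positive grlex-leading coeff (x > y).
Degree: no degree-2 curve has this shape, so deg p = 3.
Against the integer gridlines: it misses every integer gridline on the y-axis; among the integer gridlines, it crosses the x-axis at x ∈ {-1, 1}.
Matching integer coefficients to the picture gives p.

2*x^2*y - 2*x*y^2 - 3*x^2 + 3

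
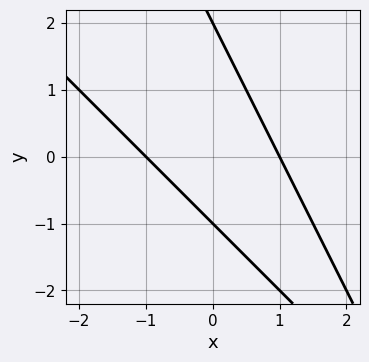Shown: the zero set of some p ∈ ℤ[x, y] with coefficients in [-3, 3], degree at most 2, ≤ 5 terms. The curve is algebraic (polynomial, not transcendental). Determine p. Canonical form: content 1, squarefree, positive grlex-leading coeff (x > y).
deg p = 2. The shape is more complex than any degree-1 curve.
Reading off the gridlines: among the integer gridlines, it crosses the y-axis at y ∈ {-1, 2}; the x-axis gridline crossings are at x ∈ {-1, 1}.
Putting this together gives p.

2*x^2 + 3*x*y + y^2 - y - 2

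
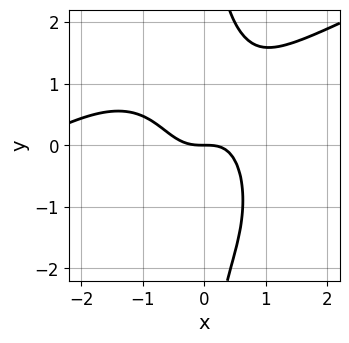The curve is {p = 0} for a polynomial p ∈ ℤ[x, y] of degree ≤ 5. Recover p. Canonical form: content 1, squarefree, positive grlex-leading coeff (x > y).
(a) The degree is 4 — a generic line meets the curve in up to 4 points.
(b) Reading off the gridlines: it meets the x-axis at x = 0 (among the integer gridlines); it crosses the y-axis at the gridline y = 0.
(c) Solving for integer coefficients yields p as stated.

x^4 - 2*x^3*y - x*y^3 + 3*x^3 + 2*y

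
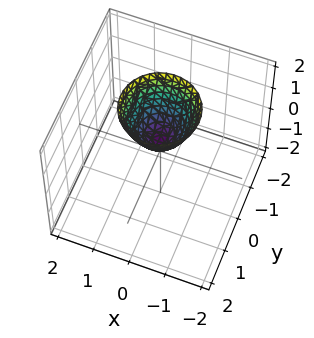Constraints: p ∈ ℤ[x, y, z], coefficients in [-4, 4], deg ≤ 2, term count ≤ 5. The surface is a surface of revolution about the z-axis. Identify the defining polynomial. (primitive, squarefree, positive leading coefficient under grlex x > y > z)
1. deg p = 2. A generic line meets the surface in up to 2 points.
2. Symmetries: rotational symmetry about the z-axis ⇒ p depends on x, y only through x² + y².
3. Reading off the gridlines: it misses every integer gridline on the y-axis; it misses every integer gridline on the x-axis; a circular section at z = 2 has radius exactly 1.
4. Assembling these constraints gives the stated polynomial.

3*x^2 + 3*y^2 - 2*z + 1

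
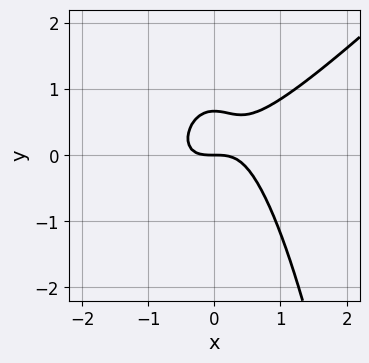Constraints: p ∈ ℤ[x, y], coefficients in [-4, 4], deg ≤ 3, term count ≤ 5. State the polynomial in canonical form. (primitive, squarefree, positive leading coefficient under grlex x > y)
3*x^3 - 3*x^2*y - 3*y^2 + 2*y

First, deg p = 3.
Then, checking where it meets the axes: it meets the x-axis at x = 0 (among the integer gridlines); it meets the y-axis at y = 0 (among the integer gridlines).
Finally, fitting integer coefficients to these (and the overall shape) gives p.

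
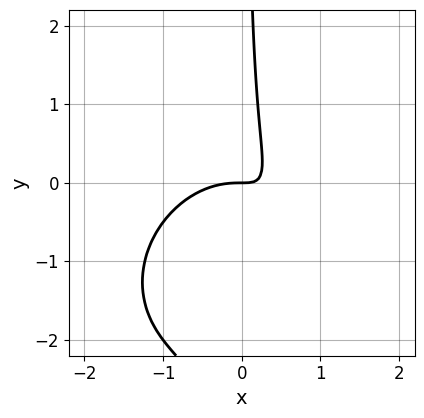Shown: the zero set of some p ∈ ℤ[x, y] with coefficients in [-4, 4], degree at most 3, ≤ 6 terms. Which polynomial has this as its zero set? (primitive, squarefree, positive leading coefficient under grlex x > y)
2*x^3 - x^2*y + 2*x*y^2 + 3*x*y - y

1. The degree is 3 — the shape is more complex than any degree-2 curve.
2. Against the integer gridlines: one x-axis crossing is at x = 0; it crosses the y-axis at the gridline y = 0.
3. Together with the visible shape, these determine p as stated.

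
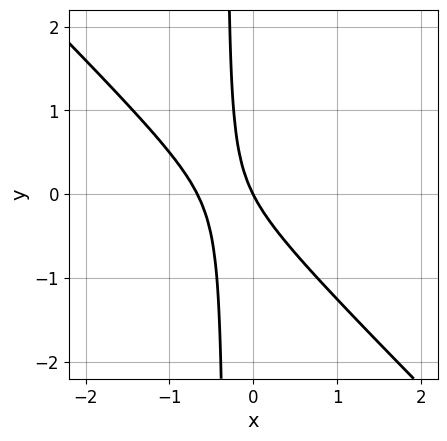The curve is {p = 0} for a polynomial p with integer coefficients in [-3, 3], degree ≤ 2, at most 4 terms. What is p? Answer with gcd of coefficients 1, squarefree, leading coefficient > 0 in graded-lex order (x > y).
First, the degree is 2 — no degree-1 curve has this shape.
Next, observable constraints: it crosses the x-axis at the gridline x = 0; one y-axis crossing is at y = 0.
Finally, together with the visible shape, these determine p as stated.

3*x^2 + 3*x*y + 2*x + y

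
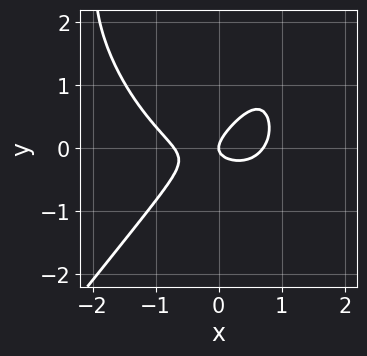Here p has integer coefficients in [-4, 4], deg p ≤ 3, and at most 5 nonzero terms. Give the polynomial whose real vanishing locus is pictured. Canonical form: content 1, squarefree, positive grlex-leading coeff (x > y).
(a) deg p = 3. No degree-2 curve has this shape.
(b) Against the integer gridlines: one y-axis crossing is at y = 0; it meets the x-axis at x = 0 (among the integer gridlines).
(c) The integer polynomial consistent with all of this is the stated p.

2*x^3 - y^3 - 2*x*y + 3*y^2 - x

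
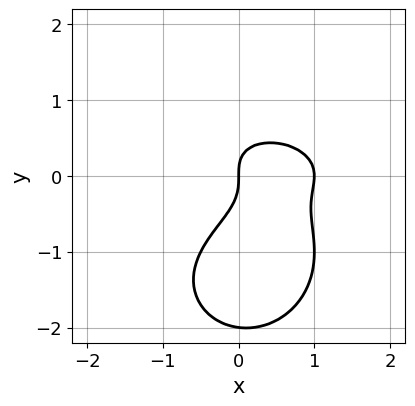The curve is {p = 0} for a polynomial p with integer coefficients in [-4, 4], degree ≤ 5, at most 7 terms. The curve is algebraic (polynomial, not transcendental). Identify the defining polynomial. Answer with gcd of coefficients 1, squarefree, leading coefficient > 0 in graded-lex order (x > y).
x^2*y^2 + y^4 + 2*y^3 + x^2 - x

(a) deg p = 4. No degree-3 curve has this shape.
(b) Reading off the gridlines: among the integer gridlines, it crosses the y-axis at y ∈ {-2, 0}; among the integer gridlines, it crosses the x-axis at x ∈ {0, 1}.
(c) Matching integer coefficients to the picture gives p.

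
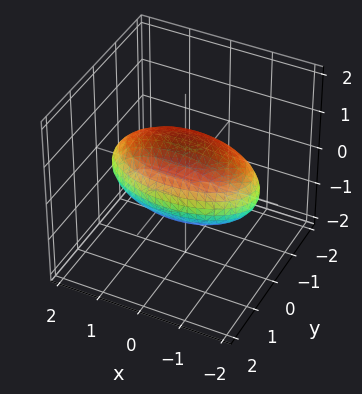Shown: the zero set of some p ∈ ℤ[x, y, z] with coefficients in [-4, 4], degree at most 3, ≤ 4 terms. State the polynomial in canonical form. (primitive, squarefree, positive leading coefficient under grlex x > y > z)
deg p = 2.
Symmetries: the z ↦ −z reflection is a symmetry, so z appears only in even powers; it's symmetric under x → −x, forcing even powers of x; mirror symmetry y ↦ −y ⇒ only even powers of y.
Against the integer gridlines: among the integer gridlines, it crosses the y-axis at y ∈ {-1, 1}; the z-axis gridline crossings are at z ∈ {-1, 1}.
Matching integer coefficients to the picture gives p.

x^2 + 3*y^2 + 3*z^2 - 3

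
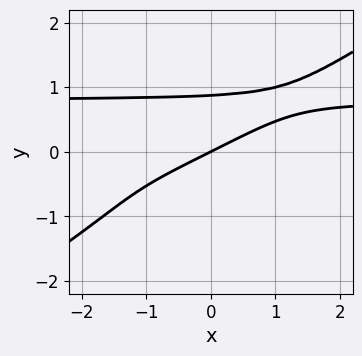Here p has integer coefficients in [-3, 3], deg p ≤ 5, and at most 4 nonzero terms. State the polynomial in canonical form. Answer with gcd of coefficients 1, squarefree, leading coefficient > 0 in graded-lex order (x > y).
2*x*y^3 - 3*y^4 - x + 2*y

First, deg p = 4. No degree-3 curve has this shape.
Next, checking where it meets the axes: it meets the x-axis at x = 0 (among the integer gridlines); it crosses the y-axis at the gridline y = 0.
Finally, matching integer coefficients to the picture gives p.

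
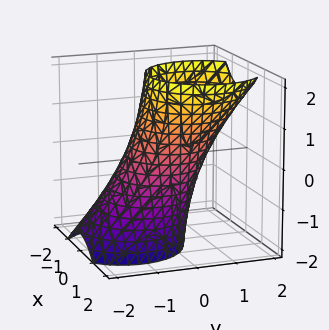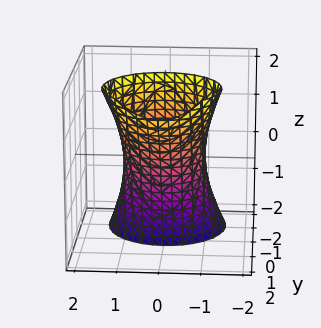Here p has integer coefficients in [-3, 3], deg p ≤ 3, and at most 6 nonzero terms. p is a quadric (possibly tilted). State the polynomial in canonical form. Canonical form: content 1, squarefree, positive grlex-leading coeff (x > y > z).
x^2 + y^2 - y*z - 1

First, deg p = 2. The shape is more complex than any degree-1 surface.
Next, from the axis intercepts and sections: among the integer gridlines, it crosses the x-axis at x ∈ {-1, 1}; among the integer gridlines, it crosses the y-axis at y ∈ {-1, 1}; no z-intercept at any integer in the box.
Finally, assembling these constraints gives the stated polynomial.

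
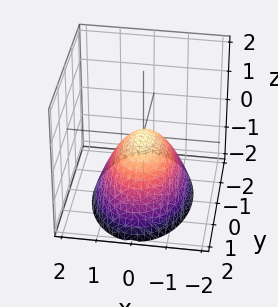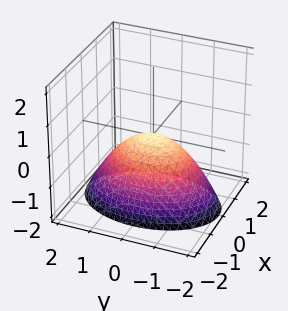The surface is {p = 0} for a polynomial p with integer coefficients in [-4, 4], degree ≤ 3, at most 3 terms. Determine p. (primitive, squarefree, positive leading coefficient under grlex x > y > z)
First, the degree is 2 — a paraboloid; a quadric.
Next, symmetries: it's symmetric under x → −x, forcing even powers of x; it's symmetric under y → −y, forcing even powers of y.
Next, reading off the gridlines: one z-axis crossing is at z = 0; it meets the y-axis at y = 0 (among the integer gridlines); one x-axis crossing is at x = 0.
Finally, fitting integer coefficients to these (and the overall shape) gives p.

2*x^2 + y^2 + 2*z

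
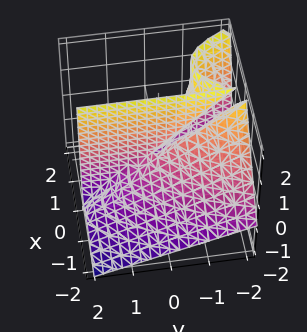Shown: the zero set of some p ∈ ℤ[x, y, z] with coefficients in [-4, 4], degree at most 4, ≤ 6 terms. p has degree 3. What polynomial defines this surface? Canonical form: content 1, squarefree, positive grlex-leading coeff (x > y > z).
x^3 - x^2*z + x*y + x*z

1. deg p = 3. The shape is more complex than any degree-2 surface.
2. Checking where it meets the axes: every point of the z-axis in the box is on the surface; the visible y-axis segment lies entirely on the surface; it crosses the x-axis at the gridline x = 0.
3. Matching integer coefficients to the picture gives p.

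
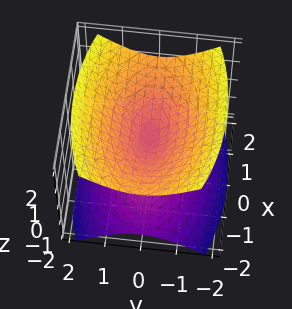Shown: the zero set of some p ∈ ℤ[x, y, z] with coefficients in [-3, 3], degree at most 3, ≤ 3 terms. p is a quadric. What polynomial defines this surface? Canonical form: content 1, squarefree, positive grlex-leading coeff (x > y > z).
(a) I count 2 distinct pieces. They look like related sheets of one shape, so recover p as a whole.
(b) deg p = 2. Two nappes meeting at a single point; a quadric.
(c) Symmetries: it's symmetric under x → −x, forcing even powers of x; mirror symmetry y ↦ −y ⇒ only even powers of y; the z ↦ −z reflection is a symmetry, so z appears only in even powers.
(d) Against the integer gridlines: it crosses the x-axis at the gridline x = 0; it meets the y-axis at y = 0 (among the integer gridlines).
(e) Putting this together gives p.

x^2 + 3*y^2 - 3*z^2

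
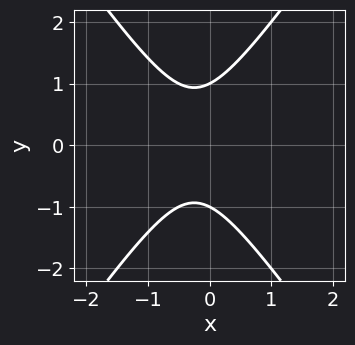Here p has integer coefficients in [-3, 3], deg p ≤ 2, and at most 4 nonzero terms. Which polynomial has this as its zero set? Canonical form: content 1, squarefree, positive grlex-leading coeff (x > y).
2*x^2 - y^2 + x + 1

First, deg p = 2.
Next, symmetries: mirror symmetry y ↦ −y ⇒ only even powers of y.
Then, checking where it meets the axes: the curve avoids every integer x-axis point in the box; among the integer gridlines, it crosses the y-axis at y ∈ {-1, 1}.
Finally, assembling these constraints gives the stated polynomial.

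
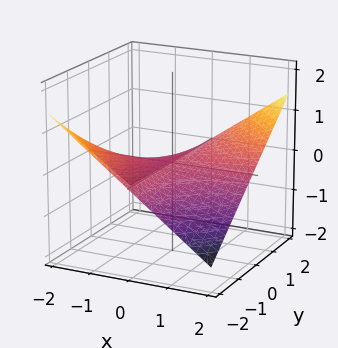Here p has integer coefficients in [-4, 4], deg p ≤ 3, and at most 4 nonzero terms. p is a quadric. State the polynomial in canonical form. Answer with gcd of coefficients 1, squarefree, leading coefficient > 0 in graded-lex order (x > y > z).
x*y - 3*z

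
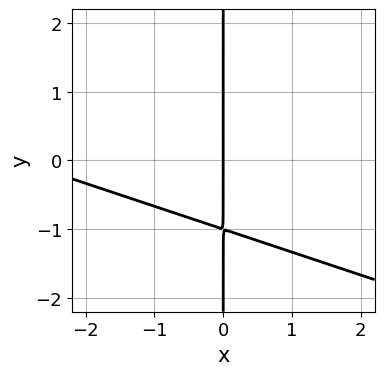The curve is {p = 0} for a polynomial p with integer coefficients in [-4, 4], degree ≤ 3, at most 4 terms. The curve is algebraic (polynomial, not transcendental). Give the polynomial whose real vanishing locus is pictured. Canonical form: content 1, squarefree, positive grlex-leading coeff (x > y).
x^2 + 3*x*y + 3*x

deg p = 2. No degree-1 curve has this shape.
Observable constraints: every point of the y-axis in the box is on the curve; it meets the x-axis at x = 0 (among the integer gridlines).
Solving for integer coefficients yields p as stated.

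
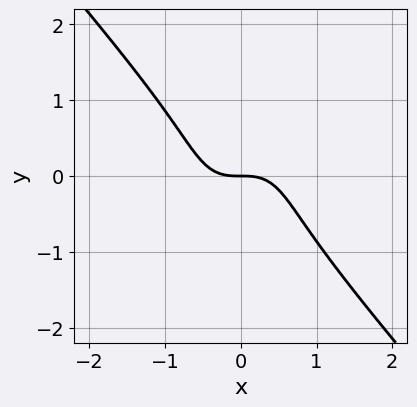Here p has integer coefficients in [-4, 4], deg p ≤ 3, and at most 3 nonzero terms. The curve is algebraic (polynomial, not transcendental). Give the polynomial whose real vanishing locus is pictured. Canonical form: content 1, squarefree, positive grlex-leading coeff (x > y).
3*x^3 + 2*y^3 + 2*y

(a) The degree is 3 — a generic line meets the curve in up to 3 points.
(b) Reading off the gridlines: one y-axis crossing is at y = 0; it crosses the x-axis at the gridline x = 0.
(c) Matching integer coefficients to the picture gives p.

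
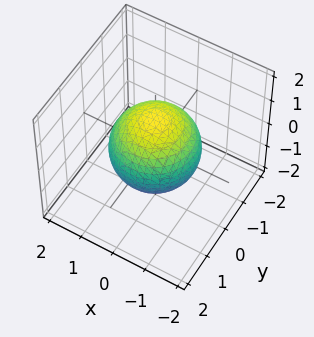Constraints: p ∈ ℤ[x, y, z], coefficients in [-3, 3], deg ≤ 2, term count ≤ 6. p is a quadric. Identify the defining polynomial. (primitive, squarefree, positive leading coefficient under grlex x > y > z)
2*x^2 + 2*y^2 + 2*z^2 - 3

First, degree: a closed, bounded, convex surface; a quadric, so deg p = 2.
Next, symmetries: rotational symmetry about the z-axis ⇒ p depends on x, y only through x² + y²; the z ↦ −z reflection is a symmetry, so z appears only in even powers.
Then, reading off the gridlines: a circular section at z = 1 has radius between 0 and 1.
Finally, these observations pin down the coefficients.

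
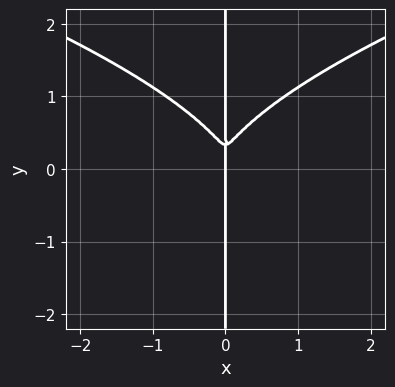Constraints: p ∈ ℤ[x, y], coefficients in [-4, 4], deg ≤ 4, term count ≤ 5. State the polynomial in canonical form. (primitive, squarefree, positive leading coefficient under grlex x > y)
3*x*y^3 - 3*x^3 - x*y^2

deg p = 4. A generic line meets the curve in up to 4 points.
Checking where it meets the axes: every point of the y-axis in the box is on the curve; it crosses the x-axis at the gridline x = 0.
The integer polynomial consistent with all of this is the stated p.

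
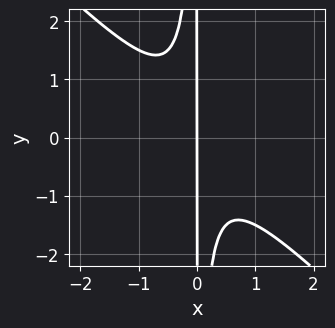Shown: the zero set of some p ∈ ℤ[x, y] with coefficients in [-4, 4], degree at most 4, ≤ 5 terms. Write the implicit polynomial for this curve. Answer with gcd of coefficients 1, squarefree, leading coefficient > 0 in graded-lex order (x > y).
1. Degree: no degree-2 curve has this shape, so deg p = 3.
2. Checking where it meets the axes: every point of the y-axis in the box is on the curve; it crosses the x-axis at the gridline x = 0.
3. Together with the visible shape, these determine p as stated.

2*x^3 + 2*x^2*y + x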